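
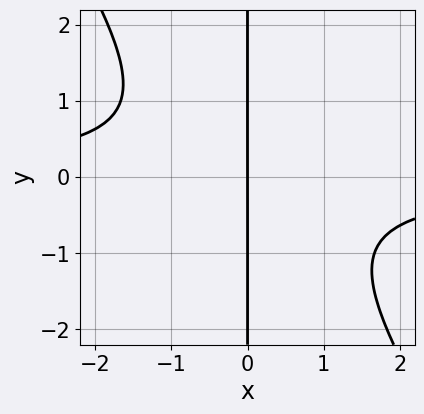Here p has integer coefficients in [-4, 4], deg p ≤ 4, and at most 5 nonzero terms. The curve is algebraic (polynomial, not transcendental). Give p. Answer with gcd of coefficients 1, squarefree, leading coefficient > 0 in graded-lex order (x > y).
3*x^2*y + 2*x*y^2 + 3*x

1. Degree: the shape is more complex than any degree-2 curve, so deg p = 3.
2. Checking where it meets the axes: the visible y-axis segment lies entirely on the curve; it meets the x-axis at x = 0 (among the integer gridlines).
3. Matching integer coefficients to the picture gives p.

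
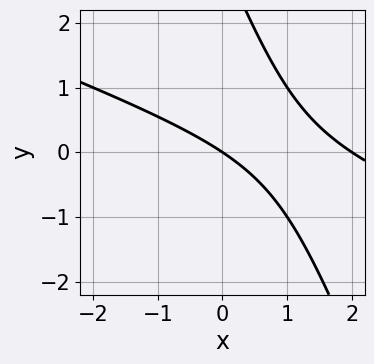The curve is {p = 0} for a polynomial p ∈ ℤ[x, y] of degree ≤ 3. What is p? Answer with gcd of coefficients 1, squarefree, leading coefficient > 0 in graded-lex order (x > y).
(a) Degree: a generic line meets the curve in up to 2 points, so deg p = 2.
(b) Against the integer gridlines: it crosses the y-axis at the gridline y = 0; among the integer gridlines, it crosses the x-axis at x ∈ {0, 2}.
(c) Assembling these constraints gives the stated polynomial.

x^2 + 3*x*y + y^2 - 2*x - 3*y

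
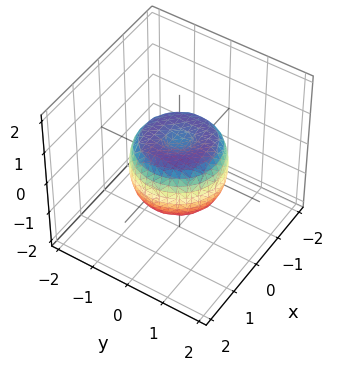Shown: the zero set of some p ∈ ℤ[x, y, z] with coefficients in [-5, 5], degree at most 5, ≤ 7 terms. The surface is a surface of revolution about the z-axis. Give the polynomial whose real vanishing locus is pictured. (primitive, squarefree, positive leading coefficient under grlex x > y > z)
2*x^4 + 4*x^2*y^2 + 2*y^4 - 2*x^2 - 2*y^2 + 2*z^2 - 1

(a) The degree is 4 — no degree-3 surface has this shape.
(b) Symmetries: rotational symmetry about the z-axis ⇒ p depends on x, y only through x² + y².
(c) Checking where it meets the axes: a circular section at z = 0 has radius between 1 and 2.
(d) Assembling these constraints gives the stated polynomial.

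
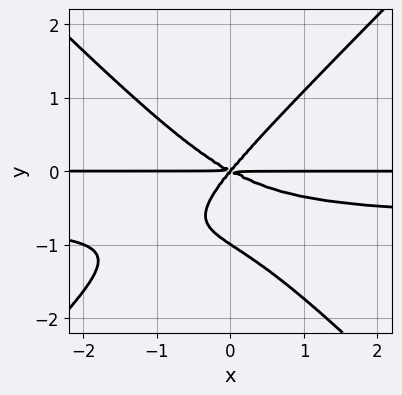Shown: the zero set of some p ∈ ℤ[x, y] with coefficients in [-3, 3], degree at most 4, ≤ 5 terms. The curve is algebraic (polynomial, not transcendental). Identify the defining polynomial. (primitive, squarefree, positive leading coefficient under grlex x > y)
(a) Degree: the shape is more complex than any degree-3 curve, so deg p = 4.
(b) Reading off the gridlines: the visible x-axis segment lies entirely on the curve; among the integer gridlines, it crosses the y-axis at y ∈ {-1, 0}.
(c) The integer polynomial consistent with all of this is the stated p.

3*x^2*y^2 - 3*y^4 + 2*x^2*y + 2*x*y^2 - 3*y^3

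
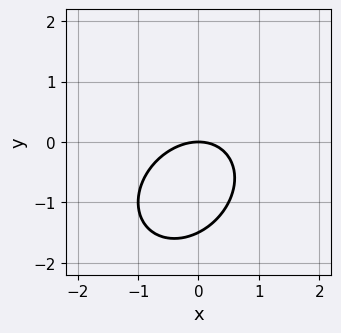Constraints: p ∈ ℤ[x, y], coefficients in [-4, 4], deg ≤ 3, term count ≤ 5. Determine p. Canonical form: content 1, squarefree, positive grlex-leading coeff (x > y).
The degree is 2 — a generic line meets the curve in up to 2 points.
Checking where it meets the axes: one x-axis crossing is at x = 0; one y-axis crossing is at y = 0.
Together with the visible shape, these determine p as stated.

2*x^2 - x*y + 2*y^2 + 3*y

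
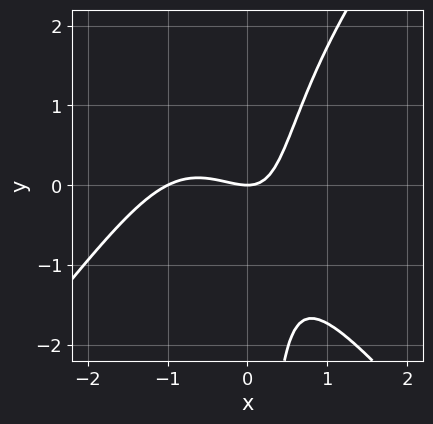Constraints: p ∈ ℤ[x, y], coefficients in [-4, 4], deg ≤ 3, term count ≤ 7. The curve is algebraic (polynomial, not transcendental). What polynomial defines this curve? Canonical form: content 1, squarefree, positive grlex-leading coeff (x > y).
3*x^3 - 2*x*y^2 + 3*x^2 + 3*x*y - 3*y

First, degree: no degree-2 curve has this shape, so deg p = 3.
Then, observable constraints: it meets the y-axis at y = 0 (among the integer gridlines); the x-axis gridline crossings are at x ∈ {-1, 0}.
Finally, the integer polynomial consistent with all of this is the stated p.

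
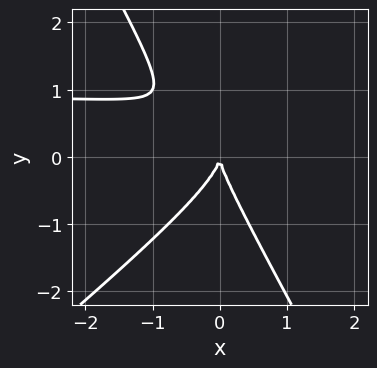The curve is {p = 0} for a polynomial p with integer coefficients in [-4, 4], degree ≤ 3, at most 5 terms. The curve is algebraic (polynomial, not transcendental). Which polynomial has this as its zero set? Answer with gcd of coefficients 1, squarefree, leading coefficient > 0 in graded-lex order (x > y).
First, the degree is 3 — no degree-2 curve has this shape.
Next, reading off the gridlines: it crosses the x-axis at the gridline x = 0; it crosses the y-axis at the gridline y = 0.
Finally, fitting integer coefficients to these (and the overall shape) gives p.

3*x^2*y - 2*x*y^2 - 2*y^3 - 3*x^2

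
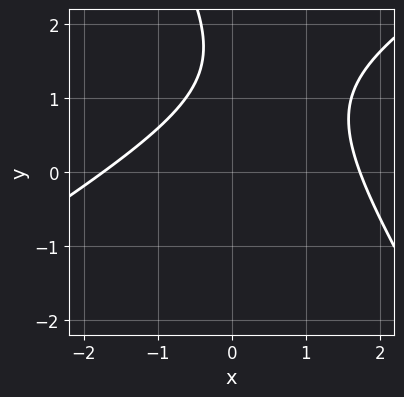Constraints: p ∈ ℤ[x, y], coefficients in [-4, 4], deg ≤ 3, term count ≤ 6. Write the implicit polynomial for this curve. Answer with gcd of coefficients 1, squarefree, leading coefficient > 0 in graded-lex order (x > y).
1. The degree is 2 — the shape is more complex than any degree-1 curve.
2. Against the integer gridlines: the curve avoids every integer y-axis point in the box.
3. Assembling these constraints gives the stated polynomial.

x^2 - x*y - y^2 + 3*y - 3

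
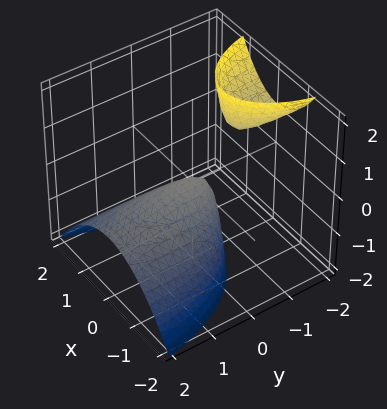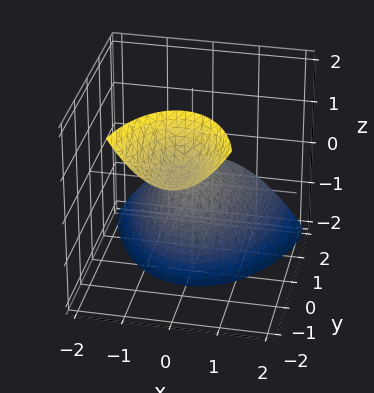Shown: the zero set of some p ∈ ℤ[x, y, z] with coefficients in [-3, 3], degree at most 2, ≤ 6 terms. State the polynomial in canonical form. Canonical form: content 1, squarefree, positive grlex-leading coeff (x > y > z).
1. There are 2 components. Treating them together as one polynomial.
2. deg p = 2. The shape is more complex than any degree-1 surface.
3. From the visible intercepts: it crosses the x-axis at the gridline x = 0; it crosses the z-axis at the gridline z = 0; it meets the y-axis at y = 0 (among the integer gridlines).
4. The integer polynomial consistent with all of this is the stated p.

3*x^2 + y^2 + 3*y*z + 2*z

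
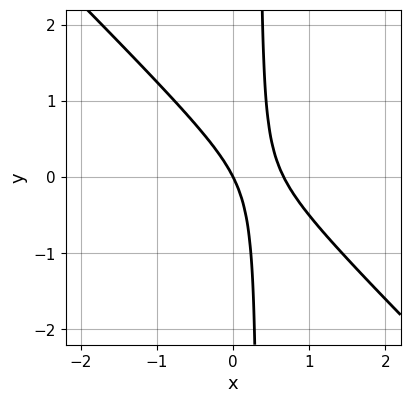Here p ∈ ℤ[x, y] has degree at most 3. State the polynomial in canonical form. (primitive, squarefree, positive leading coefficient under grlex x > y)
(a) Degree: no degree-1 curve has this shape, so deg p = 2.
(b) Against the integer gridlines: it meets the y-axis at y = 0 (among the integer gridlines); it meets the x-axis at x = 0 (among the integer gridlines).
(c) Putting this together gives p.

3*x^2 + 3*x*y - 2*x - y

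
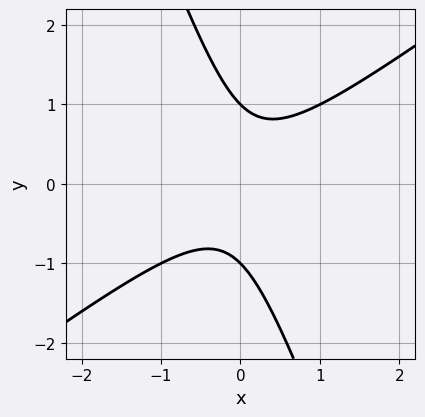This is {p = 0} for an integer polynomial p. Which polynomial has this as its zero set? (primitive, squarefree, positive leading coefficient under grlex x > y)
2*x^2 - 2*x*y - y^2 + 1

(a) deg p = 2.
(b) Checking where it meets the axes: the curve avoids every integer x-axis point in the box; the y-axis gridline crossings are at y ∈ {-1, 1}.
(c) Together with the visible shape, these determine p as stated.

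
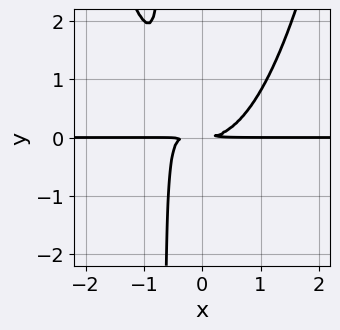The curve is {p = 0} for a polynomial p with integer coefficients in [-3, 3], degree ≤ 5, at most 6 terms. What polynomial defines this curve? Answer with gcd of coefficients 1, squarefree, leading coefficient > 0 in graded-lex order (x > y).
3*x^3*y + x^2*y - 3*x*y^2 - 2*y^2

The degree is 4 — a generic line meets the curve in up to 4 points.
From the axis intercepts and sections: the visible x-axis segment lies entirely on the curve.
Putting this together gives p.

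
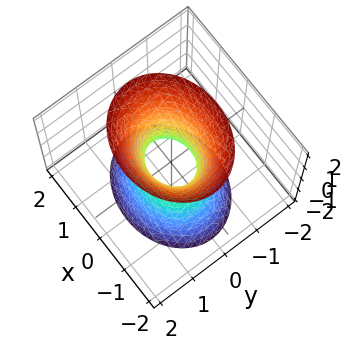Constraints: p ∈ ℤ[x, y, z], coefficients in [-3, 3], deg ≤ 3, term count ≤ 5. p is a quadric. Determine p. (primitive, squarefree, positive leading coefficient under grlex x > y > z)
deg p = 2.
Symmetries: the y ↦ −y reflection is a symmetry, so y appears only in even powers; mirror symmetry z ↦ −z ⇒ only even powers of z; the x ↦ −x reflection is a symmetry, so x appears only in even powers.
Reading off the gridlines: the surface avoids every integer z-axis point in the box.
The integer polynomial consistent with all of this is the stated p.

2*x^2 + 3*y^2 - z^2 - 1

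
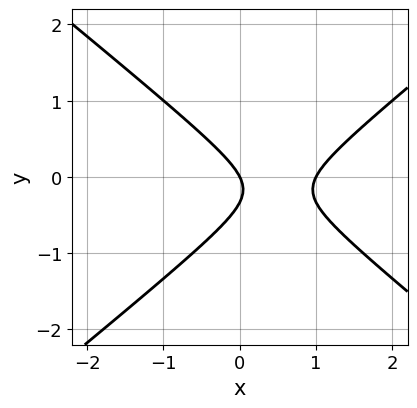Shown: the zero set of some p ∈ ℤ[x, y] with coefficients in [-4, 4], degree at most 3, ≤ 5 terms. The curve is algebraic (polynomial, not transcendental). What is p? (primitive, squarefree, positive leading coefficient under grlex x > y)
2*x^2 - 3*y^2 - 2*x - y

(a) Degree: no degree-1 curve has this shape, so deg p = 2.
(b) Checking where it meets the axes: it crosses the y-axis at the gridline y = 0; the x-axis gridline crossings are at x ∈ {0, 1}.
(c) Putting this together gives p.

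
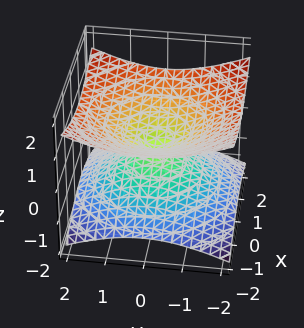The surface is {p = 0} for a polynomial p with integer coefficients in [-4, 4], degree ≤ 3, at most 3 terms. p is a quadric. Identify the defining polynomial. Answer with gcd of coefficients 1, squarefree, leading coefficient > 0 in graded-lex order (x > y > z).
x^2 + y^2 - 3*z^2

1. deg p = 2.
2. Symmetries: rotational symmetry about the z-axis ⇒ p depends on x, y only through x² + y²; mirror symmetry z ↦ −z ⇒ only even powers of z.
3. Against the integer gridlines: one z-axis crossing is at z = 0; it meets the y-axis at y = 0 (among the integer gridlines); one x-axis crossing is at x = 0; a circular section at z = 1 has radius between 1 and 2.
4. Assembling these constraints gives the stated polynomial.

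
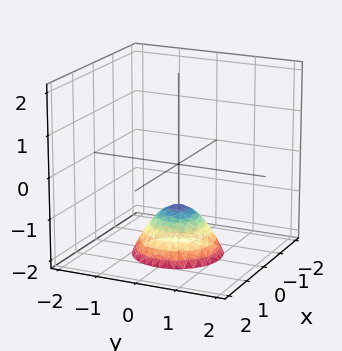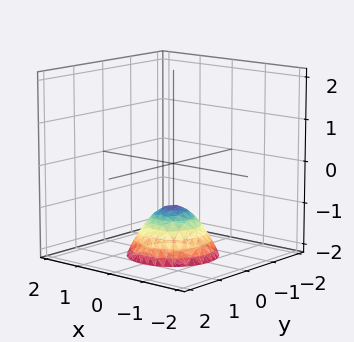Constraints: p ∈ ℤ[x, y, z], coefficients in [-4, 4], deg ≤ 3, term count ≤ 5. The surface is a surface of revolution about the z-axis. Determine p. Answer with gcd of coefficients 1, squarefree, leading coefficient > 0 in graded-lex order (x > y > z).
x^2 + y^2 + z + 1

(a) deg p = 2. The shape is more complex than any degree-1 surface.
(b) Symmetries: every cross-section ⟂ z is a circle, so x, y appear only via x² + y².
(c) From the visible intercepts: it misses every integer gridline on the y-axis; it misses every integer gridline on the x-axis; a circular section at z = -2 has radius exactly 1.
(d) Putting this together gives p. Check: (0, 0, -1) on the z-axis lies on the surface, and p(0, 0, -1) = 0. ✓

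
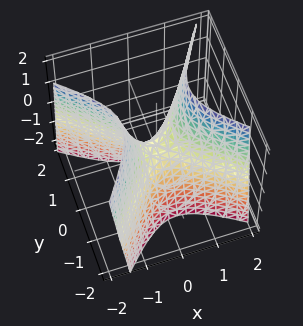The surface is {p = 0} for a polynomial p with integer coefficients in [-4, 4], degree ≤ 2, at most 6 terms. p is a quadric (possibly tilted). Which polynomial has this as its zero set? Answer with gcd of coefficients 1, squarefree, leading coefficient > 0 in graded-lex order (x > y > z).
First, degree: a generic line meets the surface in up to 2 points, so deg p = 2.
Next, checking where it meets the axes: it crosses the x-axis at the gridline x = 0; one z-axis crossing is at z = 0; it meets the y-axis at y = 0 (among the integer gridlines).
Finally, the integer polynomial consistent with all of this is the stated p.

2*x^2 + x*y - 2*y^2 - z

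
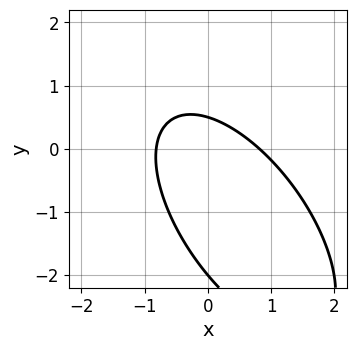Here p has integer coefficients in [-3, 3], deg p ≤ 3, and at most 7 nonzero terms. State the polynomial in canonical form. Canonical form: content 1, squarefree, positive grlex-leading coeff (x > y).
3*x^2 + 3*x*y + 2*y^2 + 3*y - 2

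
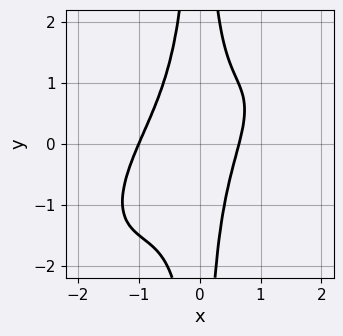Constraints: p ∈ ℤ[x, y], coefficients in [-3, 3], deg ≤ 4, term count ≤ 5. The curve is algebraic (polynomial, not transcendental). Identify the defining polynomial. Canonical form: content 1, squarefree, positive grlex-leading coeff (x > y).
2*x^4 - 3*x^3*y + 2*x^2*y^2 + x - 1

(a) Degree: no degree-3 curve has this shape, so deg p = 4.
(b) Observable constraints: it misses every integer gridline on the y-axis; it meets the x-axis at x = -1 (among the integer gridlines).
(c) Putting this together gives p.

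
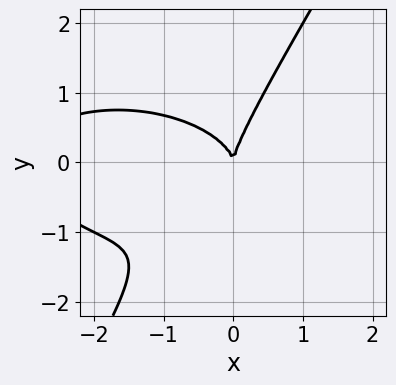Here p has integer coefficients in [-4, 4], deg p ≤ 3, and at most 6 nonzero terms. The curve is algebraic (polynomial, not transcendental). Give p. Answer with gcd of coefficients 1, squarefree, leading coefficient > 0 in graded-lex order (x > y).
(a) Degree: the shape is more complex than any degree-2 curve, so deg p = 3.
(b) Against the integer gridlines: it meets the x-axis at x = 0 (among the integer gridlines); one y-axis crossing is at y = 0.
(c) Assembling these constraints gives the stated polynomial.

x^3 + 3*x*y^2 - 2*y^3 + 3*x^2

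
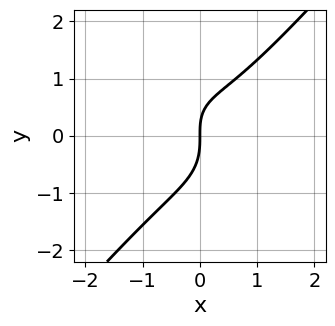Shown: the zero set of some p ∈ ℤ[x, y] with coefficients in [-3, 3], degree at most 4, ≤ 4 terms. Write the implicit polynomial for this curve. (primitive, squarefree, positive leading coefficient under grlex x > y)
(a) Degree: no degree-2 curve has this shape, so deg p = 3.
(b) Reading off the gridlines: it crosses the y-axis at the gridline y = 0; it crosses the x-axis at the gridline x = 0.
(c) Matching integer coefficients to the picture gives p.

3*x^3 - 2*y^3 - x*y + 3*x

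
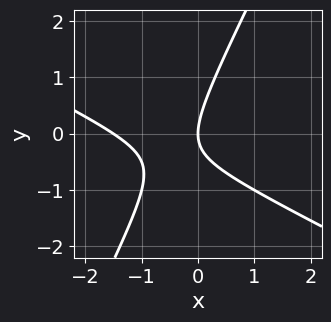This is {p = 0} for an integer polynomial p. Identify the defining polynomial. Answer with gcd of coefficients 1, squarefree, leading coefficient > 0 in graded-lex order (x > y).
2*x^2 + 3*x*y - 2*y^2 + 3*x

1. The degree is 2 — a generic line meets the curve in up to 2 points.
2. From the axis intercepts and sections: one y-axis crossing is at y = 0; one x-axis crossing is at x = 0.
3. Fitting integer coefficients to these (and the overall shape) gives p.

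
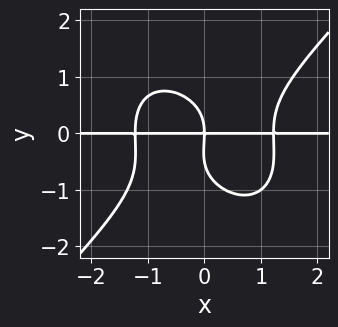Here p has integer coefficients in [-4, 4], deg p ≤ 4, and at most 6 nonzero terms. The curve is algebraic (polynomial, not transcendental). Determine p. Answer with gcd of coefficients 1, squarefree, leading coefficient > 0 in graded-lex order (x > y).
The degree is 4 — the shape is more complex than any degree-3 curve.
From the axis intercepts and sections: it crosses the y-axis at the gridline y = 0; every point of the x-axis in the box is on the curve.
Together with the visible shape, these determine p as stated.

2*x^3*y - 2*y^4 - y^3 - 3*x*y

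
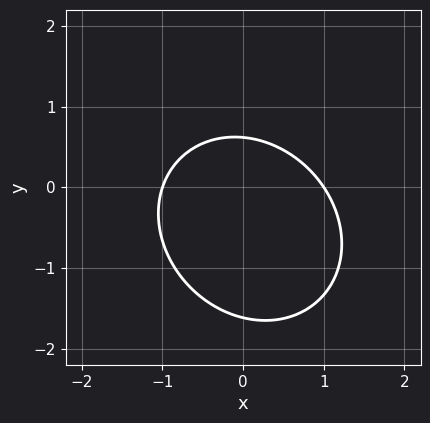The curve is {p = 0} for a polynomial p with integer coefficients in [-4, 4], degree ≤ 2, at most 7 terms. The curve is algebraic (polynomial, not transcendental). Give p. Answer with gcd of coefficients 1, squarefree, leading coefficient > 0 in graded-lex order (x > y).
3*x^2 + x*y + 3*y^2 + 3*y - 3

(a) Degree: no degree-1 curve has this shape, so deg p = 2.
(b) Checking where it meets the axes: the x-axis gridline crossings are at x ∈ {-1, 1}.
(c) These observations pin down the coefficients.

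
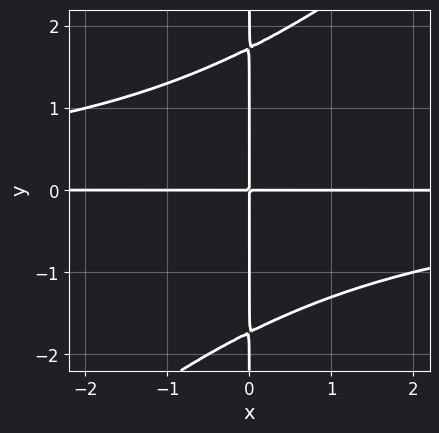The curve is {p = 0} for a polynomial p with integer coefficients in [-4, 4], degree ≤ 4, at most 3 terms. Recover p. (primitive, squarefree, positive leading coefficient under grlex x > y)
First, deg p = 4. A generic line meets the curve in up to 4 points.
Next, from the axis intercepts and sections: every point of the y-axis in the box is on the curve; every point of the x-axis in the box is on the curve.
Finally, these observations pin down the coefficients.

x^2*y^2 - x*y^3 + 3*x*y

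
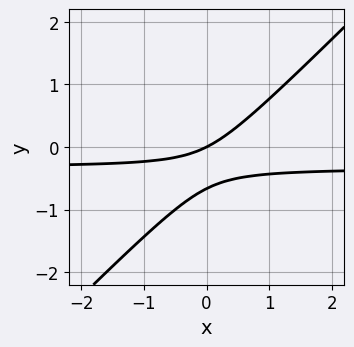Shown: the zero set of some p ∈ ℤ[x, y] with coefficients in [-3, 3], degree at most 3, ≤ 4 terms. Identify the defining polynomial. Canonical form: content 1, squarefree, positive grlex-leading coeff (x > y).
First, deg p = 2. A generic line meets the curve in up to 2 points.
Next, against the integer gridlines: it crosses the x-axis at the gridline x = 0; one y-axis crossing is at y = 0.
Finally, together with the visible shape, these determine p as stated.

3*x*y - 3*y^2 + x - 2*y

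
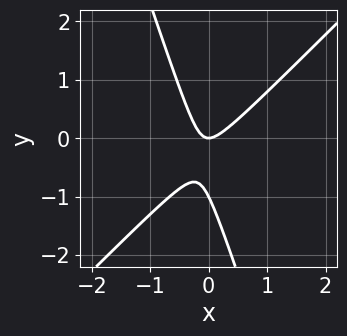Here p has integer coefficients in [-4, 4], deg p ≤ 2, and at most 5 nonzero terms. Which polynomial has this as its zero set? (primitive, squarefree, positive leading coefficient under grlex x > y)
3*x^2 - 2*x*y - y^2 - y

1. Degree: the shape is more complex than any degree-1 curve, so deg p = 2.
2. Observable constraints: the y-axis gridline crossings are at y ∈ {-1, 0}; one x-axis crossing is at x = 0.
3. These observations pin down the coefficients.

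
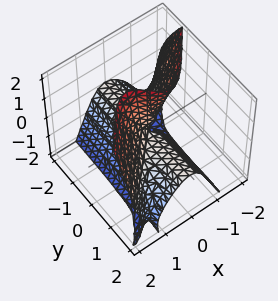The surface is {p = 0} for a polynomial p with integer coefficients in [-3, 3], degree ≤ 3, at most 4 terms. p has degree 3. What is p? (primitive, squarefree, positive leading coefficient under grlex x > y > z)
1. Degree: no degree-2 surface has this shape, so deg p = 3.
2. Against the integer gridlines: the visible y-axis segment lies entirely on the surface; every point of the z-axis in the box is on the surface; it crosses the x-axis at the gridline x = 0.
3. Solving for integer coefficients yields p as stated.

3*x^3 - 3*x^2*y - x*z^2 - 2*y*z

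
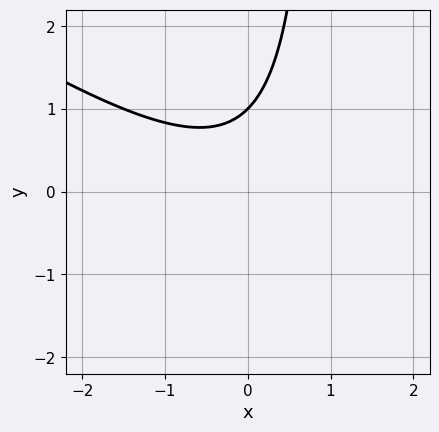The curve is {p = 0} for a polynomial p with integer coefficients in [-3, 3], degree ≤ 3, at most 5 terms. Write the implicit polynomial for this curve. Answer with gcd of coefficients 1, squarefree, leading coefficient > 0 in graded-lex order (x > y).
2*x^2 + 3*x*y - 3*y + 3

1. Degree: a generic line meets the curve in up to 2 points, so deg p = 2.
2. Against the integer gridlines: it meets the y-axis at y = 1 (among the integer gridlines); it misses every integer gridline on the x-axis.
3. The integer polynomial consistent with all of this is the stated p.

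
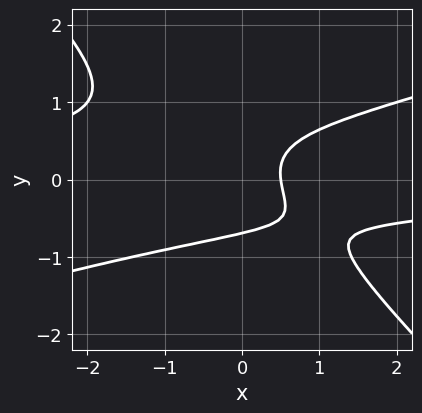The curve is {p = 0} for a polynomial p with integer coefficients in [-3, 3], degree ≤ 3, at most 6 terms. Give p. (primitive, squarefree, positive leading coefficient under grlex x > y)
1. The degree is 3 — a generic line meets the curve in up to 3 points.
2. Matching integer coefficients to the picture gives p.

x^2*y - 2*x*y^2 - 3*y^3 + 2*x - 1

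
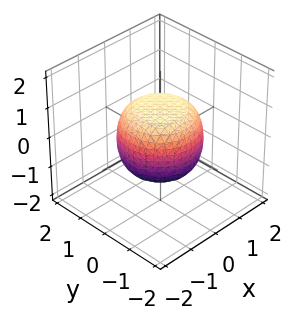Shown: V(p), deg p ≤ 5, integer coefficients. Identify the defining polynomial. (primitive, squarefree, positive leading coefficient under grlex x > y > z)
2*x^4 + 4*x^2*y^2 + 2*y^4 - x^2 - y^2 + 3*z^2 - 3

1. Degree: the shape is more complex than any degree-3 surface, so deg p = 4.
2. By symmetry, the z-axis is an axis of rotation, so x and y enter only as x² + y².
3. Checking where it meets the axes: the z-axis gridline crossings are at z ∈ {-1, 1}; a circular section at z = 1 has radius between 0 and 1.
4. Putting this together gives p.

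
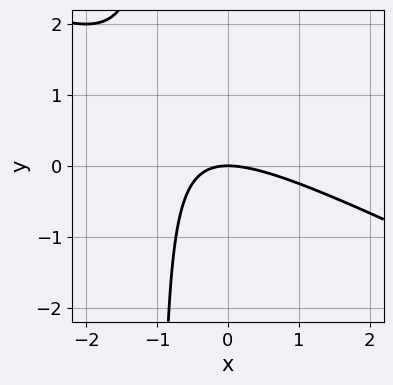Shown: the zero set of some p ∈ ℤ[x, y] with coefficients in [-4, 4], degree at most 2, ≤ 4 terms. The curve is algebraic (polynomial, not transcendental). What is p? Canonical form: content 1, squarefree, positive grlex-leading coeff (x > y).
deg p = 2. A generic line meets the curve in up to 2 points.
Reading off the gridlines: one y-axis crossing is at y = 0; one x-axis crossing is at x = 0.
Putting this together gives p.

x^2 + 2*x*y + 2*y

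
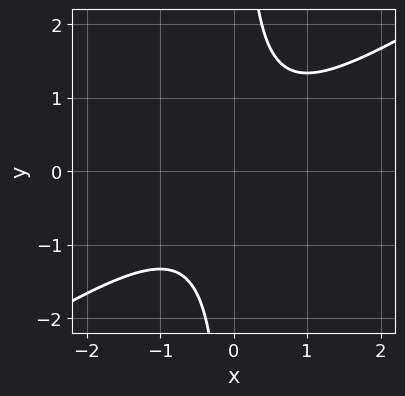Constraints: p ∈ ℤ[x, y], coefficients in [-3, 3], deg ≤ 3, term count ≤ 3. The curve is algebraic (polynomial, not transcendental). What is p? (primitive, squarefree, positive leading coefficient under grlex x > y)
2*x^2 - 3*x*y + 2

(a) deg p = 2. The shape is more complex than any degree-1 curve.
(b) Reading off the gridlines: the curve avoids every integer y-axis point in the box; it misses every integer gridline on the x-axis.
(c) Assembling these constraints gives the stated polynomial.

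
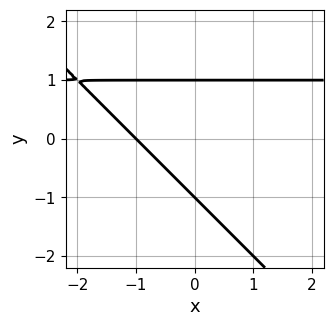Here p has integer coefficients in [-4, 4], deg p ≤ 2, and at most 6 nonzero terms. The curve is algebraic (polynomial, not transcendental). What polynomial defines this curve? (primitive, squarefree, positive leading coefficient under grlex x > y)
1. deg p = 2.
2. From the axis intercepts and sections: it crosses the x-axis at the gridline x = -1; the y-axis gridline crossings are at y ∈ {-1, 1}.
3. Assembling these constraints gives the stated polynomial.

x*y + y^2 - x - 1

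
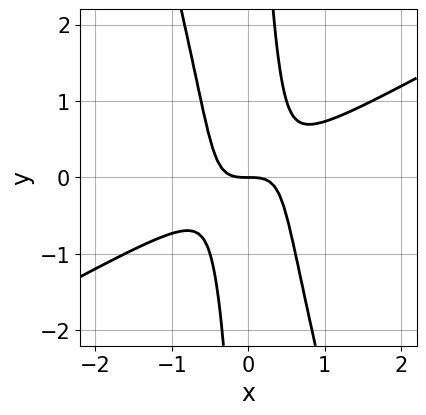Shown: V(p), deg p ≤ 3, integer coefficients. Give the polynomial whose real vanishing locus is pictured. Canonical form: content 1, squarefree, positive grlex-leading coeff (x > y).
First, degree: no degree-2 curve has this shape, so deg p = 3.
Then, reading off the gridlines: it crosses the y-axis at the gridline y = 0; it meets the x-axis at x = 0 (among the integer gridlines).
Finally, these observations pin down the coefficients.

2*x^3 - 3*x^2*y - x*y^2 + y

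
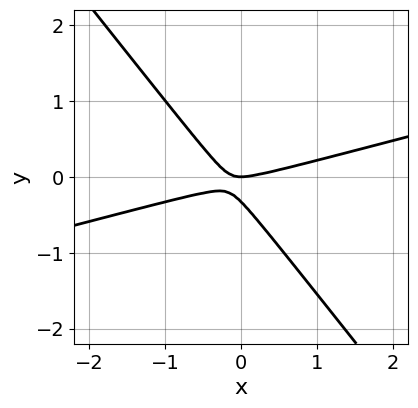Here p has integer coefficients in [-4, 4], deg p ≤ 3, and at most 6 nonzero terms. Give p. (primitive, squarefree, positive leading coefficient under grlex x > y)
x^2 - 3*x*y - 3*y^2 - y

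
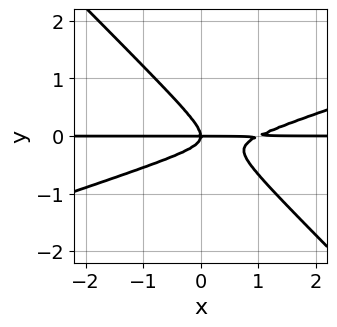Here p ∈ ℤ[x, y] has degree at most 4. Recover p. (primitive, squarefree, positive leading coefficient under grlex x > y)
First, the degree is 3 — no degree-2 curve has this shape.
Next, observable constraints: one y-axis crossing is at y = 0; the visible x-axis segment lies entirely on the curve.
Finally, matching integer coefficients to the picture gives p.

x^2*y - 2*x*y^2 - 3*y^3 - x*y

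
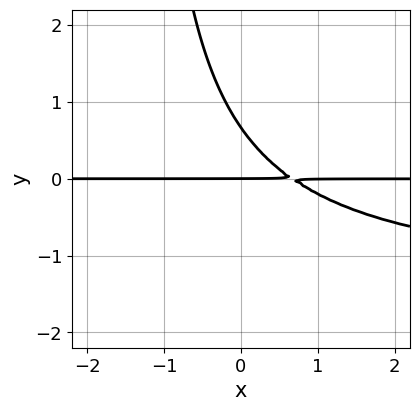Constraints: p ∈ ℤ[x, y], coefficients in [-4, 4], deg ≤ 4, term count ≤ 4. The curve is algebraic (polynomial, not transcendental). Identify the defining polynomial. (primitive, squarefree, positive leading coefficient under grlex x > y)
2*x*y^2 + 3*x*y + 3*y^2 - 2*y

(a) The degree is 3 — no degree-2 curve has this shape.
(b) From the visible intercepts: every point of the x-axis in the box is on the curve; it crosses the y-axis at the gridline y = 0.
(c) Putting this together gives p.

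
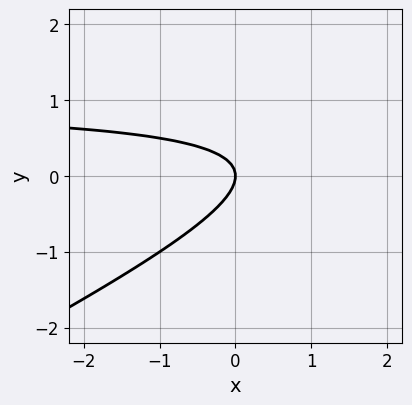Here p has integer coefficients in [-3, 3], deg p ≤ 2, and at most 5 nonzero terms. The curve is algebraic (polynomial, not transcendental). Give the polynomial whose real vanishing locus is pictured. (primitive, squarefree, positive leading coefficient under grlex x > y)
x*y - 2*y^2 - x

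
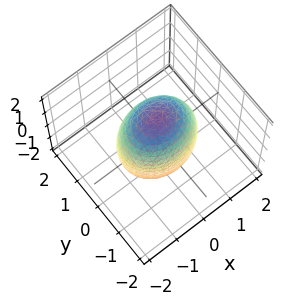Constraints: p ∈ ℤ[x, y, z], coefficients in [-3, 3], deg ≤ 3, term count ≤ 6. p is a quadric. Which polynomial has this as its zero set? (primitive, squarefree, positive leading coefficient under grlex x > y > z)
2*x^2 + 3*y^2 + z^2 - 3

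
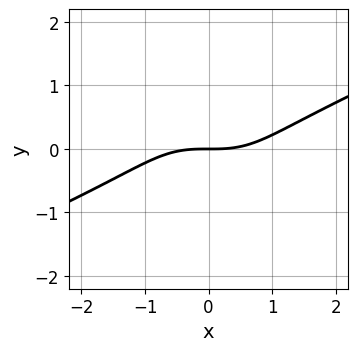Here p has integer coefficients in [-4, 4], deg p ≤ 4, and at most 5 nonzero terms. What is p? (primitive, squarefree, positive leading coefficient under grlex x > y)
x^3 - x^2*y - 2*x*y^2 - 2*y^3 - 3*y

First, the degree is 3 — a generic line meets the curve in up to 3 points.
Next, from the visible intercepts: one y-axis crossing is at y = 0; it meets the x-axis at x = 0 (among the integer gridlines).
Finally, the integer polynomial consistent with all of this is the stated p.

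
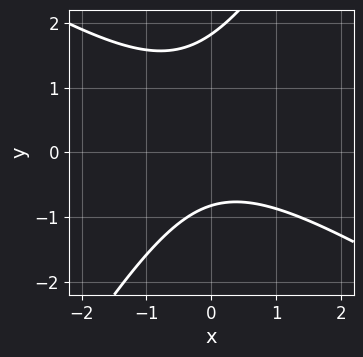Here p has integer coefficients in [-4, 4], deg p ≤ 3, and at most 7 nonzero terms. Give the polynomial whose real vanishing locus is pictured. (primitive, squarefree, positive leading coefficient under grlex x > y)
2*x^2 + 2*x*y - 2*y^2 + 2*y + 3

First, deg p = 2. The shape is more complex than any degree-1 curve.
Then, from the visible intercepts: it misses every integer gridline on the x-axis.
Finally, assembling these constraints gives the stated polynomial.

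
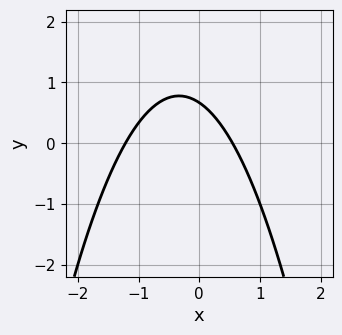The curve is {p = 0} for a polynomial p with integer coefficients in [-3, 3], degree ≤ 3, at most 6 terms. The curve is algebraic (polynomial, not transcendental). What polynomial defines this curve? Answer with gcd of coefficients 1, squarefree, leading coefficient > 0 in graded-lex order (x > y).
deg p = 2. A generic line meets the curve in up to 2 points.
Putting this together gives p.

3*x^2 + 2*x + 3*y - 2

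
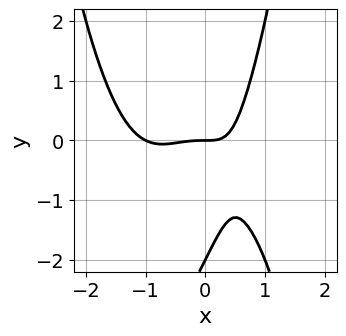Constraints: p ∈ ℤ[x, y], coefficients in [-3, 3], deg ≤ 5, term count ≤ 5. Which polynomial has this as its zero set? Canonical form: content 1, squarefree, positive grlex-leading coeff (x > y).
The degree is 4 — a generic line meets the curve in up to 4 points.
Observable constraints: the x-axis gridline crossings are at x ∈ {-1, 0}; among the integer gridlines, it crosses the y-axis at y ∈ {-2, 0}.
Putting this together gives p.

2*x^4 + 2*x^3 + 2*x*y - y^2 - 2*y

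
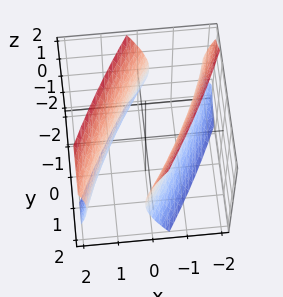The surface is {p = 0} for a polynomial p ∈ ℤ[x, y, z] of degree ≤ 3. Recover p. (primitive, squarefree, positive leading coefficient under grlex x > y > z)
(a) I count 2 distinct pieces. They look like related sheets of one shape, so recover p as a whole.
(b) deg p = 2. No degree-1 surface has this shape.
(c) Against the integer gridlines: the surface avoids every integer z-axis point in the box; the x-axis gridline crossings are at x ∈ {-1, 1}.
(d) Matching integer coefficients to the picture gives p.

3*x^2 - 3*x*y + y^2 - z^2 - 3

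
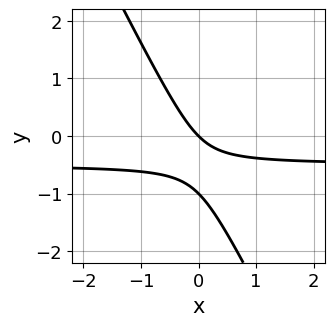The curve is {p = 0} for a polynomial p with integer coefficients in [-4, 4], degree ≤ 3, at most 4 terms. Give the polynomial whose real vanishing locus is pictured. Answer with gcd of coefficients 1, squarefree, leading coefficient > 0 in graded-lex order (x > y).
2*x*y + y^2 + x + y

(a) The degree is 2 — a generic line meets the curve in up to 2 points.
(b) Reading off the gridlines: one x-axis crossing is at x = 0; the y-axis gridline crossings are at y ∈ {-1, 0}.
(c) Matching integer coefficients to the picture gives p.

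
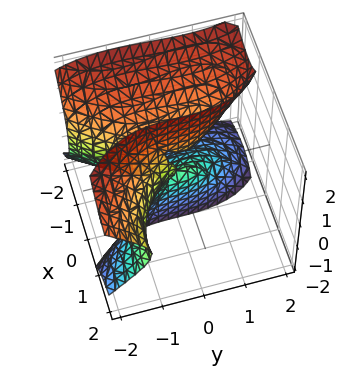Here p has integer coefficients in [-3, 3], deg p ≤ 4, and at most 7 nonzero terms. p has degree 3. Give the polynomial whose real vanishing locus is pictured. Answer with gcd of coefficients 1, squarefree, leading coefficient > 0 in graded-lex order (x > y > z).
First, the degree is 3 — a generic line meets the surface in up to 3 points.
Then, from the visible intercepts: one x-axis crossing is at x = 0; every point of the z-axis in the box is on the surface.
Finally, these observations pin down the coefficients.

x^3 - 3*x*z^2 - y^3 - 3*x^2 - x*y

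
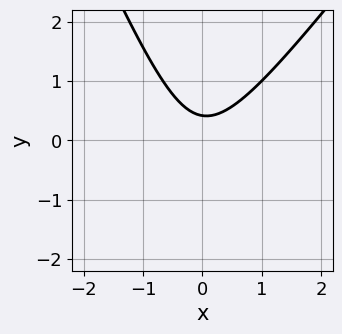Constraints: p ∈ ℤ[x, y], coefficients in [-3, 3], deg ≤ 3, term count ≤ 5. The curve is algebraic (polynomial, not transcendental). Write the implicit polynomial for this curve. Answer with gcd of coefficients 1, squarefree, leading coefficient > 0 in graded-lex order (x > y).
3*x^2 - x*y - y^2 - 2*y + 1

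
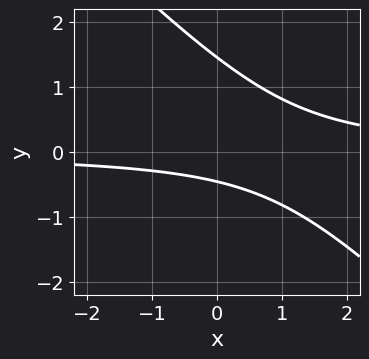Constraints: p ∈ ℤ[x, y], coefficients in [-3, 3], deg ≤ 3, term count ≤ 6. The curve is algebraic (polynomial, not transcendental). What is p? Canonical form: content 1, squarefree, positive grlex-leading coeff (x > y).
3*x*y + 3*y^2 - 3*y - 2

First, degree: a generic line meets the curve in up to 2 points, so deg p = 2.
Then, from the axis intercepts and sections: the curve avoids every integer x-axis point in the box.
Finally, these observations pin down the coefficients.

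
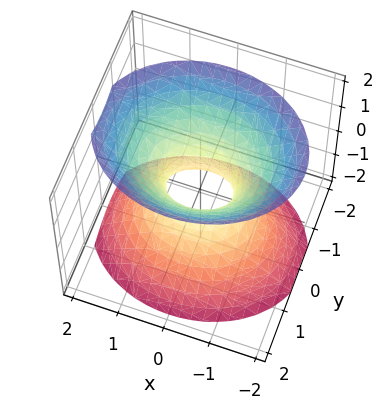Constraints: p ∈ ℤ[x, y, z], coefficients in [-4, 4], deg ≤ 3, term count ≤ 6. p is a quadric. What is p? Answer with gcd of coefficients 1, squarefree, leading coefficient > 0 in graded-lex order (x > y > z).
2*x^2 + 3*y^2 - 2*z^2 - 1

(a) Degree: an hourglass — one-sheet hyperboloid; a quadric, so deg p = 2.
(b) Symmetries: it's symmetric under x → −x, forcing even powers of x; the z ↦ −z reflection is a symmetry, so z appears only in even powers; the y ↦ −y reflection is a symmetry, so y appears only in even powers.
(c) Checking where it meets the axes: no z-intercept at any integer in the box.
(d) The integer polynomial consistent with all of this is the stated p.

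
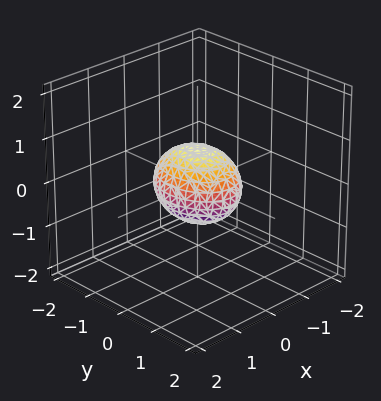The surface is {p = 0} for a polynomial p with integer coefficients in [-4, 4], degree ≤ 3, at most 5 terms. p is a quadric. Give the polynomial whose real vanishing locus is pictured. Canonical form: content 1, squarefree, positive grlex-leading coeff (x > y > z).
3*x^2 + 2*y^2 + 3*z^2 - 2

deg p = 2. A closed, bounded, convex surface; a quadric.
Symmetries: it's symmetric under y → −y, forcing even powers of y; the z ↦ −z reflection is a symmetry, so z appears only in even powers; it's symmetric under x → −x, forcing even powers of x.
Checking where it meets the axes: the y-axis gridline crossings are at y ∈ {-1, 1}.
Fitting integer coefficients to these (and the overall shape) gives p.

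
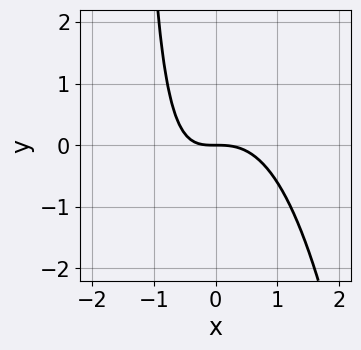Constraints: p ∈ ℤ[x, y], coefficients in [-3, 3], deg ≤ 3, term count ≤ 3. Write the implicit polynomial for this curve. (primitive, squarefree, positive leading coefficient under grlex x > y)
3*x^3 + 2*x*y + 3*y

(a) The degree is 3 — a generic line meets the curve in up to 3 points.
(b) From the axis intercepts and sections: it meets the x-axis at x = 0 (among the integer gridlines); one y-axis crossing is at y = 0.
(c) Matching integer coefficients to the picture gives p.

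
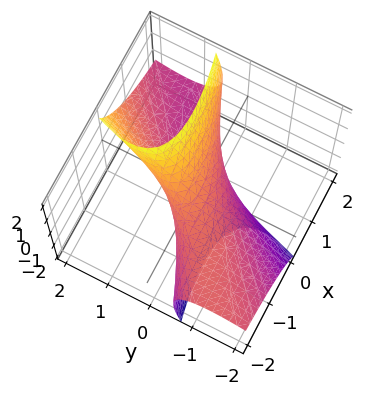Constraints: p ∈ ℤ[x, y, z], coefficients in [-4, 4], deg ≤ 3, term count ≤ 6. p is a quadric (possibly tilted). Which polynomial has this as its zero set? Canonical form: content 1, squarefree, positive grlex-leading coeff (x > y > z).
(a) deg p = 2.
(b) Against the integer gridlines: among the integer gridlines, it crosses the z-axis at z ∈ {-1, 1}; among the integer gridlines, it crosses the x-axis at x ∈ {-1, 1}.
(c) These observations pin down the coefficients.

x^2 - 3*x*y + 2*y^2 - 3*y*z + z^2 - 1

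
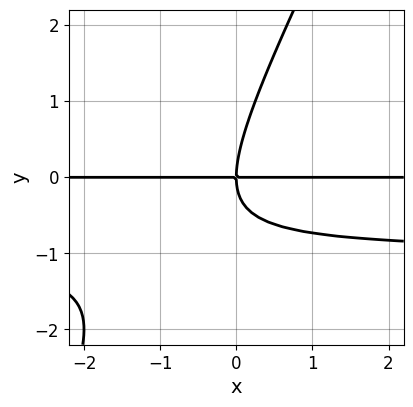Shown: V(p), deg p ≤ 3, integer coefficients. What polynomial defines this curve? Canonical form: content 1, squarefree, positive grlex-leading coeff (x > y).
2*x*y^2 - y^3 + 2*x*y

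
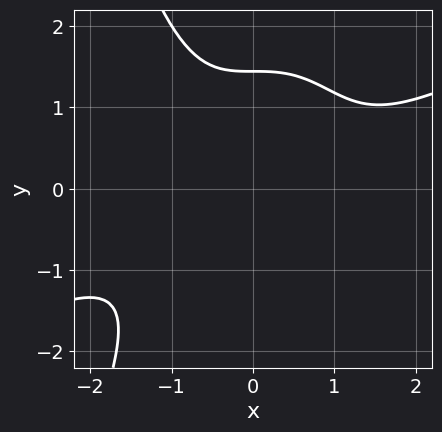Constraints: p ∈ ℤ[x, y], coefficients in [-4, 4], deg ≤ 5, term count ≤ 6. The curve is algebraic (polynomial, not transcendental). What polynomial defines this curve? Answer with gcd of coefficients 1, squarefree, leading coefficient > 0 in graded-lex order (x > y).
(a) deg p = 4.
(b) Against the integer gridlines: the curve avoids every integer x-axis point in the box.
(c) These observations pin down the coefficients.

x^4 - 2*x^3*y - y^3 + 3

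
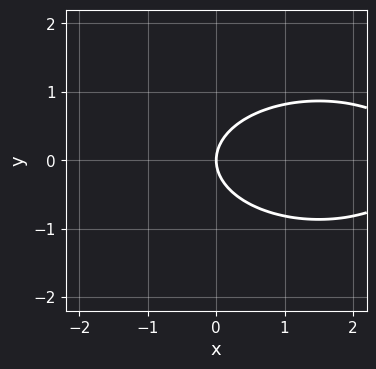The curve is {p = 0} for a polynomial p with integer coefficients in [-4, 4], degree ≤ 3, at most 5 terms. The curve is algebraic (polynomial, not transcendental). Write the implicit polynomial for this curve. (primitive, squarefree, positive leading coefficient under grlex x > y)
x^2 + 3*y^2 - 3*x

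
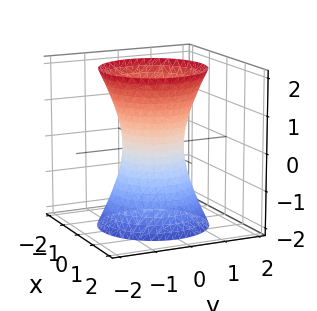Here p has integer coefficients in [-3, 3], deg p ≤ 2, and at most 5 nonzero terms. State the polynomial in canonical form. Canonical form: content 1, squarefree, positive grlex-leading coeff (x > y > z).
First, degree: one connected sheet with a waist; a quadric, so deg p = 2.
Then, symmetries: the z ↦ −z reflection is a symmetry, so z appears only in even powers; the surface is invariant under rotation about z: p = q(x² + y², z).
Then, checking where it meets the axes: the surface avoids every integer z-axis point in the box; a circular section at z = 1 has radius exactly 1.
Finally, the integer polynomial consistent with all of this is the stated p.

3*x^2 + 3*y^2 - z^2 - 2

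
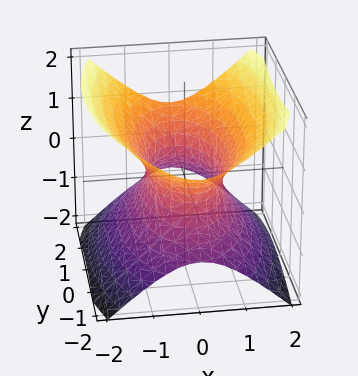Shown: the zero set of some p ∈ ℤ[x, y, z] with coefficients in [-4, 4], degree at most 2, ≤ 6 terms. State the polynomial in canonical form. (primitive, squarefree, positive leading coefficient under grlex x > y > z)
deg p = 2. One connected sheet with a waist; a quadric.
Symmetries: mirror symmetry y ↦ −y ⇒ only even powers of y; the z ↦ −z reflection is a symmetry, so z appears only in even powers; the x ↦ −x reflection is a symmetry, so x appears only in even powers.
From the axis intercepts and sections: no z-intercept at any integer in the box.
Together with the visible shape, these determine p as stated.

3*x^2 + y^2 - 3*z^2 - 2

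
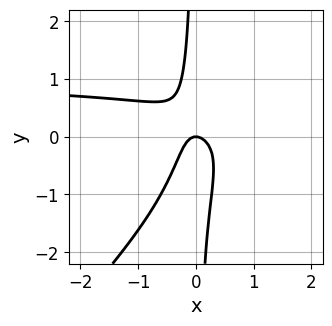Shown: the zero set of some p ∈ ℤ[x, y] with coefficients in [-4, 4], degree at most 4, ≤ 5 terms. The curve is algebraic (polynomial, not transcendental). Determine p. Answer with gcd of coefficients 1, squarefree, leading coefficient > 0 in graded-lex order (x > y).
1. The degree is 3 — no degree-2 curve has this shape.
2. Against the integer gridlines: it crosses the y-axis at the gridline y = 0; it meets the x-axis at x = 0 (among the integer gridlines).
3. These observations pin down the coefficients.

3*x^2*y - 3*x*y^2 - 3*x^2 - x*y - y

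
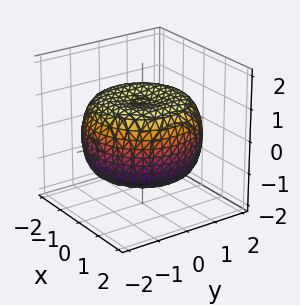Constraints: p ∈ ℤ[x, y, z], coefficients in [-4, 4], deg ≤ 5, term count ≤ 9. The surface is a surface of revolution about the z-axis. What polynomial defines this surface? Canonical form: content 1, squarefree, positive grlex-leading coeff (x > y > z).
x^4 + 2*x^2*y^2 + y^4 - 2*x^2 - 2*y^2 + 3*z^2 - 3

deg p = 4.
By symmetry, the z-axis is an axis of rotation, so x and y enter only as x² + y².
Checking where it meets the axes: the z-axis gridline crossings are at z ∈ {-1, 1}; a circular section at z = 0 has radius between 1 and 2.
Solving for integer coefficients yields p as stated.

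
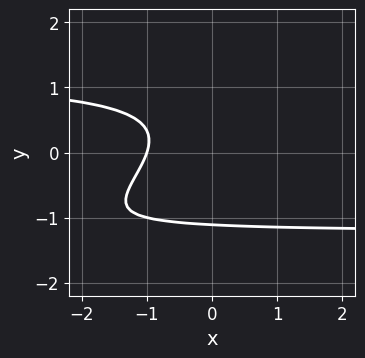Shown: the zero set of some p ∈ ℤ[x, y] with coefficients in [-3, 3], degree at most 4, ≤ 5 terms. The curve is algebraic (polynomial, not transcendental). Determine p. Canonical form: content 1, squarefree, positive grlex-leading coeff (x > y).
Degree: no degree-2 curve has this shape, so deg p = 3.
From the visible intercepts: it meets the x-axis at x = -1 (among the integer gridlines).
Assembling these constraints gives the stated polynomial.

2*x*y^2 - 3*y^3 - 3*x + y - 3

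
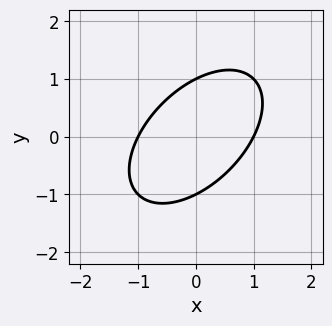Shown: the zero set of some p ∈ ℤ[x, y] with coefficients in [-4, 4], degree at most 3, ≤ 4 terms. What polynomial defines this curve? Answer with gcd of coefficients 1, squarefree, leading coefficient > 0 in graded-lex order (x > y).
The degree is 2 — the shape is more complex than any degree-1 curve.
Against the integer gridlines: the y-axis gridline crossings are at y ∈ {-1, 1}; the x-axis gridline crossings are at x ∈ {-1, 1}.
Fitting integer coefficients to these (and the overall shape) gives p.

x^2 - x*y + y^2 - 1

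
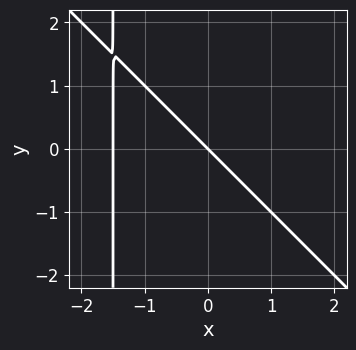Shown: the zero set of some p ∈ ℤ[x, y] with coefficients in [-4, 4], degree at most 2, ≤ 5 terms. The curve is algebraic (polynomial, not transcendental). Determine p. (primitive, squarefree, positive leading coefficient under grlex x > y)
(a) Degree: a generic line meets the curve in up to 2 points, so deg p = 2.
(b) From the axis intercepts and sections: one y-axis crossing is at y = 0; it meets the x-axis at x = 0 (among the integer gridlines).
(c) The integer polynomial consistent with all of this is the stated p.

2*x^2 + 2*x*y + 3*x + 3*y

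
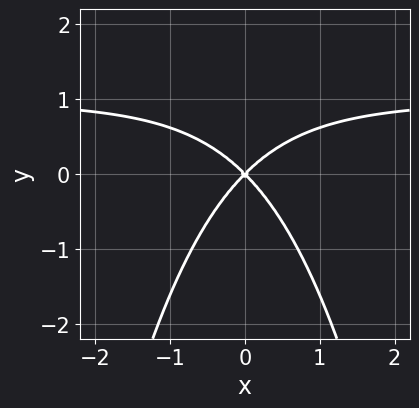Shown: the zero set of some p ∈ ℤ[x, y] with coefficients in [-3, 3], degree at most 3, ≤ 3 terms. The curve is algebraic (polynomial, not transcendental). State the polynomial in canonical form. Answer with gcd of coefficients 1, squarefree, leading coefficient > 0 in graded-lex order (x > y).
(a) deg p = 3.
(b) Symmetries: it's symmetric under x → −x, forcing even powers of x.
(c) Against the integer gridlines: one x-axis crossing is at x = 0; it meets the y-axis at y = 0 (among the integer gridlines).
(d) Together with the visible shape, these determine p as stated.

x^2*y - x^2 + y^2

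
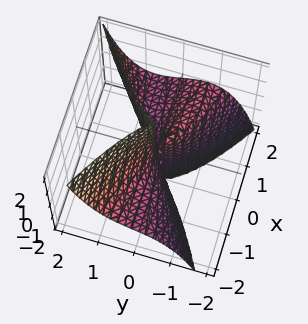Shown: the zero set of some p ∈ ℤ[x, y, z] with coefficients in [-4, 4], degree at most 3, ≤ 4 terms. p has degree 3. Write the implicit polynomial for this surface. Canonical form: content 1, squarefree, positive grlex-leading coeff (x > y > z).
2*x^2*z - 3*y^3 + 2*x*y

(a) deg p = 3.
(b) Against the integer gridlines: it meets the y-axis at y = 0 (among the integer gridlines); every point of the z-axis in the box is on the surface; every point of the x-axis in the box is on the surface.
(c) Together with the visible shape, these determine p as stated.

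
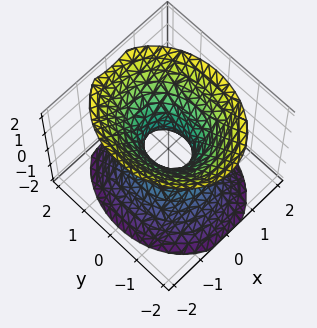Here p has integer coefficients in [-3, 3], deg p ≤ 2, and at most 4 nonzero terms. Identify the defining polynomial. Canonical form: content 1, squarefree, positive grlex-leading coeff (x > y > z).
1. Degree: one connected sheet with a waist; a quadric, so deg p = 2.
2. Symmetries: mirror symmetry y ↦ −y ⇒ only even powers of y; it's symmetric under x → −x, forcing even powers of x; the z ↦ −z reflection is a symmetry, so z appears only in even powers.
3. Reading off the gridlines: no z-intercept at any integer in the box.
4. Matching integer coefficients to the picture gives p.

3*x^2 + 2*y^2 - 2*z^2 - 1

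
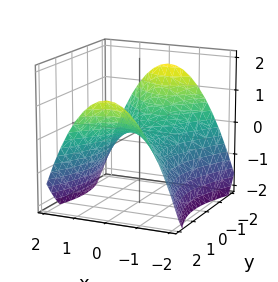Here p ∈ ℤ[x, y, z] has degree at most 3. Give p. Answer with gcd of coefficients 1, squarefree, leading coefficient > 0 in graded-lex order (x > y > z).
2*x^2 - y^2 + 3*z

1. deg p = 2. A hyperbolic paraboloid; a quadric.
2. Symmetries: it's symmetric under x → −x, forcing even powers of x; mirror symmetry y ↦ −y ⇒ only even powers of y.
3. Reading off the gridlines: one y-axis crossing is at y = 0; it crosses the x-axis at the gridline x = 0; one z-axis crossing is at z = 0.
4. The integer polynomial consistent with all of this is the stated p.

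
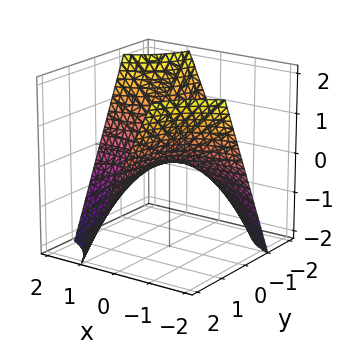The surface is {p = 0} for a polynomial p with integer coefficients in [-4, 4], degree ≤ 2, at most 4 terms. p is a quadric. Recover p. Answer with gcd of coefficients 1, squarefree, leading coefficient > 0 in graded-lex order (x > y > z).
x*y + z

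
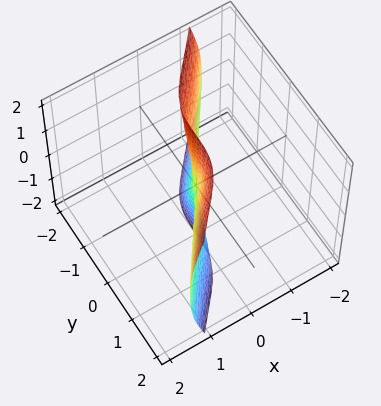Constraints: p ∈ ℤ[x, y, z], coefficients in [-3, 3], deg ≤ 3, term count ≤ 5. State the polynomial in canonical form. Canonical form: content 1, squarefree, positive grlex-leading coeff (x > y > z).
3*x^3 + x*z^2 - y^3

First, degree: a generic line meets the surface in up to 3 points, so deg p = 3.
Next, checking where it meets the axes: it meets the y-axis at y = 0 (among the integer gridlines); it crosses the x-axis at the gridline x = 0; the visible z-axis segment lies entirely on the surface.
Finally, solving for integer coefficients yields p as stated.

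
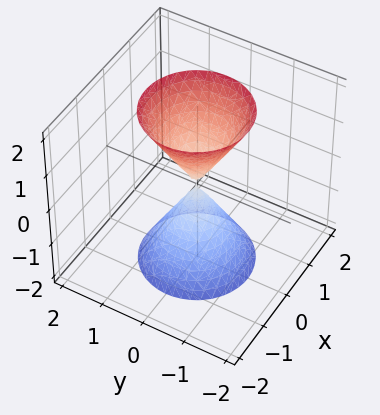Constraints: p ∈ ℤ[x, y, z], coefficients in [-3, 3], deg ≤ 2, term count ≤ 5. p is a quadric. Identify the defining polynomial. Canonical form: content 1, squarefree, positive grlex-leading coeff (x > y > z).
1. The picture has 2 separate pieces. They look like related sheets of one shape, so recover p as a whole.
2. Degree: two nappes meeting at a single point; a quadric, so deg p = 2.
3. Symmetries: mirror symmetry z ↦ −z ⇒ only even powers of z; every cross-section ⟂ z is a circle, so x, y appear only via x² + y².
4. Observable constraints: a circular section at z = 2 has radius between 1 and 2; it crosses the y-axis at the gridline y = 0; it meets the z-axis at z = 0 (among the integer gridlines); it crosses the x-axis at the gridline x = 0.
5. The integer polynomial consistent with all of this is the stated p.

3*x^2 + 3*y^2 - z^2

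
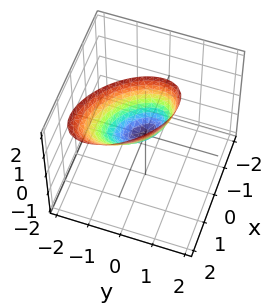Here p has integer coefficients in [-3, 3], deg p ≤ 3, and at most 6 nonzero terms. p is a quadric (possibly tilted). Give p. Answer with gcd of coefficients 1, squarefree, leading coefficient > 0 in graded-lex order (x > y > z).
(a) deg p = 2. No degree-1 surface has this shape.
(b) From the axis intercepts and sections: it crosses the x-axis at the gridline x = 0; it meets the z-axis at z = 0 (among the integer gridlines); it meets the y-axis at y = 0 (among the integer gridlines).
(c) Fitting integer coefficients to these (and the overall shape) gives p.

2*x^2 + 2*x*y - x*z + 2*y^2 - z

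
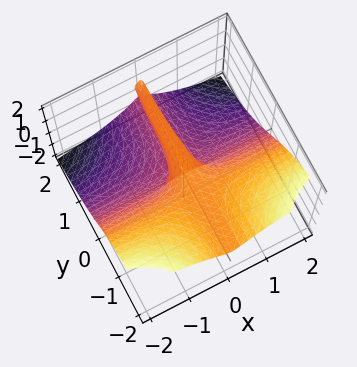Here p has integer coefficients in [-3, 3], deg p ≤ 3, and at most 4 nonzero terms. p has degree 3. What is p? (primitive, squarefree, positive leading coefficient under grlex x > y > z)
deg p = 3.
Against the integer gridlines: one z-axis crossing is at z = 1; every point of the y-axis in the box is on the surface; the visible x-axis segment lies entirely on the surface.
Fitting integer coefficients to these (and the overall shape) gives p.

3*x^2*y + 2*x^2*z + z^3 - z^2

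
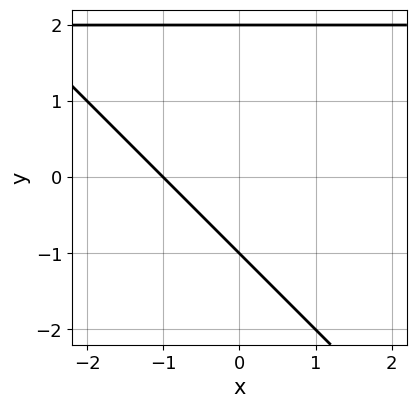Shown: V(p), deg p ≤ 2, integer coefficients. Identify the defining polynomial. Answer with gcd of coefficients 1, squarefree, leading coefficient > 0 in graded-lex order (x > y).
x*y + y^2 - 2*x - y - 2

(a) deg p = 2. A generic line meets the curve in up to 2 points.
(b) From the axis intercepts and sections: the y-axis gridline crossings are at y ∈ {-1, 2}; it crosses the x-axis at the gridline x = -1.
(c) The integer polynomial consistent with all of this is the stated p.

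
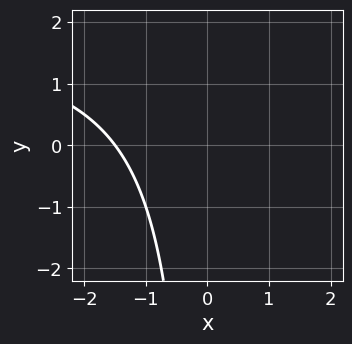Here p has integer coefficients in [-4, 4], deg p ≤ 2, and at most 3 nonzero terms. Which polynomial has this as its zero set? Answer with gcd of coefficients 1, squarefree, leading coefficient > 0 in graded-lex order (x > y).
1. deg p = 2. No degree-1 curve has this shape.
2. Observable constraints: no y-intercept at any integer in the box.
3. Fitting integer coefficients to these (and the overall shape) gives p.

x*y - 2*x - 3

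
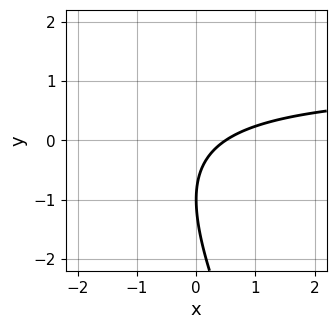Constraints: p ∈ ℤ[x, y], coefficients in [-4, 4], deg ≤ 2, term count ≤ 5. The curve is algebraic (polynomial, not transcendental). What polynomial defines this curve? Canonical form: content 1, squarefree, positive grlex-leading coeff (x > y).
(a) Degree: a generic line meets the curve in up to 2 points, so deg p = 2.
(b) Observable constraints: one y-axis crossing is at y = -1.
(c) Solving for integer coefficients yields p as stated.

2*x*y + y^2 - 2*x + 2*y + 1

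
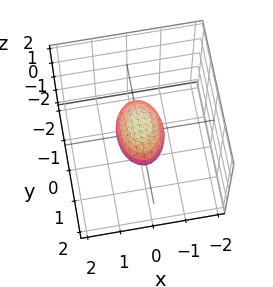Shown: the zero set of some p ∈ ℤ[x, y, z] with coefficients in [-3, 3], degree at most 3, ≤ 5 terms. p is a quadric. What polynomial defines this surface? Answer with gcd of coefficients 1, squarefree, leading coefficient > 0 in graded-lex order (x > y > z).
(a) Degree: bounded and convex; a quadric, so deg p = 2.
(b) Symmetries: it's symmetric under x → −x, forcing even powers of x; mirror symmetry y ↦ −y ⇒ only even powers of y; mirror symmetry z ↦ −z ⇒ only even powers of z.
(c) Observable constraints: among the integer gridlines, it crosses the y-axis at y ∈ {-1, 1}.
(d) Fitting integer coefficients to these (and the overall shape) gives p.

2*x^2 + y^2 + 2*z^2 - 1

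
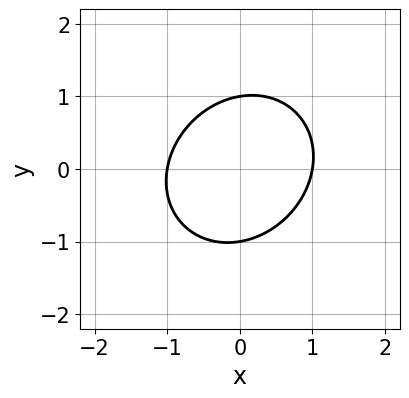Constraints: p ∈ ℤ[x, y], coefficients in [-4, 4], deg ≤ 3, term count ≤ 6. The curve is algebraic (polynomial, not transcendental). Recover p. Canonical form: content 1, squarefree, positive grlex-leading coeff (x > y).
The degree is 2 — the shape is more complex than any degree-1 curve.
Observable constraints: among the integer gridlines, it crosses the y-axis at y ∈ {-1, 1}; the x-axis gridline crossings are at x ∈ {-1, 1}.
Solving for integer coefficients yields p as stated.

3*x^2 - x*y + 3*y^2 - 3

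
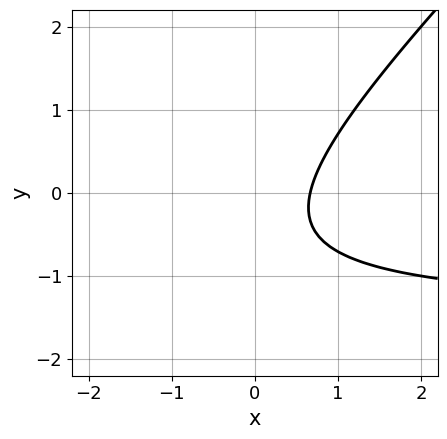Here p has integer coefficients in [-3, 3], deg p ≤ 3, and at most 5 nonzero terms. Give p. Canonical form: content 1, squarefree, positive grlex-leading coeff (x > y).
2*x*y - 2*y^2 + 3*x - 2*y - 2

(a) Degree: the shape is more complex than any degree-1 curve, so deg p = 2.
(b) Reading off the gridlines: no y-intercept at any integer in the box.
(c) Together with the visible shape, these determine p as stated.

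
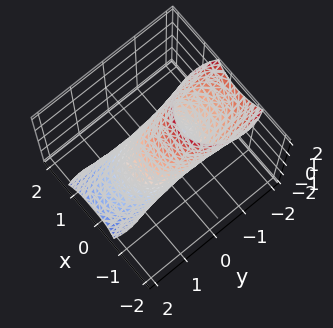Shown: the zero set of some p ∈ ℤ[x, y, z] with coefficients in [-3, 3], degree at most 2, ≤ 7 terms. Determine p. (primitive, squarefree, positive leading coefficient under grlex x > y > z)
deg p = 2. A generic line meets the surface in up to 2 points.
Reading off the gridlines: among the integer gridlines, it crosses the y-axis at y ∈ {-1, 1}.
The integer polynomial consistent with all of this is the stated p.

3*x^2 + x*z + 2*y^2 + 3*y*z + z^2 - 2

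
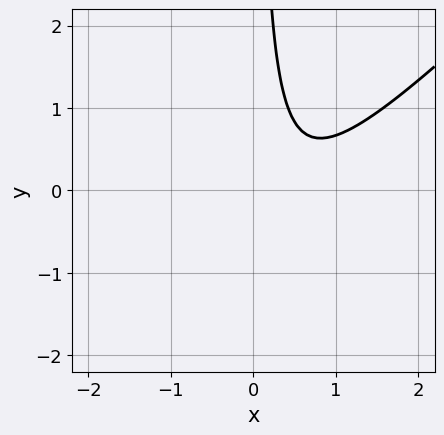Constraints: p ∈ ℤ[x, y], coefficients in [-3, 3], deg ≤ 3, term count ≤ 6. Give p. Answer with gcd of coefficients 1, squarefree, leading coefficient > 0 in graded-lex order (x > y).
(a) Degree: no degree-1 curve has this shape, so deg p = 2.
(b) From the axis intercepts and sections: no y-intercept at any integer in the box; it misses every integer gridline on the x-axis.
(c) Solving for integer coefficients yields p as stated.

3*x^2 - 3*x*y - 3*x + 2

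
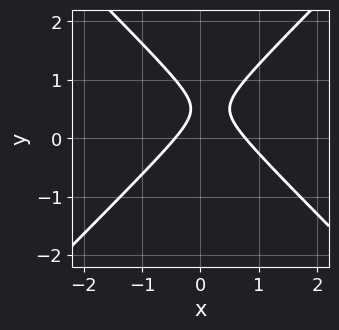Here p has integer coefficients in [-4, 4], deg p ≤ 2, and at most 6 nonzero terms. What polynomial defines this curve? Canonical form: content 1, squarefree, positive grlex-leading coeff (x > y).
First, deg p = 2. No degree-1 curve has this shape.
Next, reading off the gridlines: it misses every integer gridline on the y-axis.
Finally, fitting integer coefficients to these (and the overall shape) gives p.

3*x^2 - 3*y^2 - x + 3*y - 1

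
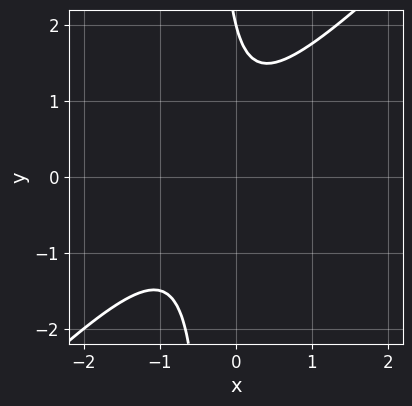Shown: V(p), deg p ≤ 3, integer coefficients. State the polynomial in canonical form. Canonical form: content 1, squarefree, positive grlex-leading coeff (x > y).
3*x^2 - 3*x*y + 2*x - y + 2

1. deg p = 2. A generic line meets the curve in up to 2 points.
2. Observable constraints: it meets the y-axis at y = 2 (among the integer gridlines); the curve avoids every integer x-axis point in the box.
3. Together with the visible shape, these determine p as stated.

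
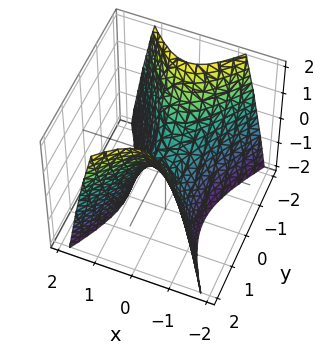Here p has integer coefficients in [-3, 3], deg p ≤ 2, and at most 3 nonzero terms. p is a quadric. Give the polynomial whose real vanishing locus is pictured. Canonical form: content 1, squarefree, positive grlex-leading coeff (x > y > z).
2*x^2 - y^2 + z

First, deg p = 2. A saddle surface; a quadric.
Then, symmetries: it's symmetric under x → −x, forcing even powers of x; the y ↦ −y reflection is a symmetry, so y appears only in even powers.
Next, checking where it meets the axes: it crosses the y-axis at the gridline y = 0; it crosses the x-axis at the gridline x = 0; one z-axis crossing is at z = 0.
Finally, together with the visible shape, these determine p as stated.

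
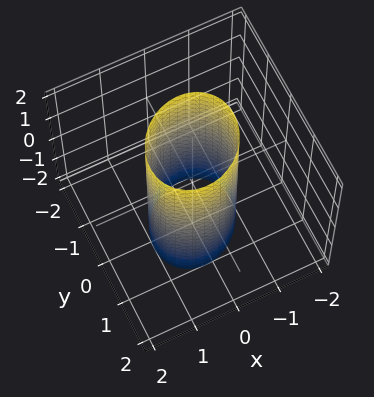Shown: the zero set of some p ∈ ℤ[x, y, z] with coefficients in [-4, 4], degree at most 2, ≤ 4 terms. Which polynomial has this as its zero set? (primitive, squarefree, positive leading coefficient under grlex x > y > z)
(a) Degree: the shape is more complex than any degree-1 surface, so deg p = 2.
(b) From the visible intercepts: it misses every integer gridline on the z-axis; among the integer gridlines, it crosses the x-axis at x ∈ {-1, 1}; among the integer gridlines, it crosses the y-axis at y ∈ {-1, 1}.
(c) Assembling these constraints gives the stated polynomial.

3*x^2 - x*y + 3*y^2 - 3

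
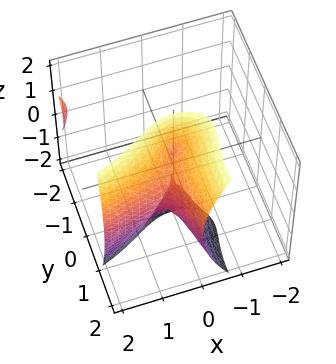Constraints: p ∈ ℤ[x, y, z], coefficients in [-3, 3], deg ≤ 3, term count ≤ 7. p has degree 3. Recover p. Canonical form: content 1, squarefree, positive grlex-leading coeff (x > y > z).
First, there are 2 components. They look like related sheets of one shape, so recover p as a whole.
Then, the degree is 3 — the shape is more complex than any degree-2 surface.
Then, reading off the gridlines: one y-axis crossing is at y = 2; every point of the z-axis in the box is on the surface.
Finally, solving for integer coefficients yields p as stated.

3*x*y^2 + y^3 + y*z^2 - 2*x^2 - 2*y^2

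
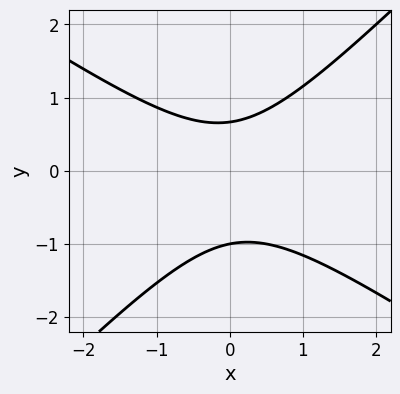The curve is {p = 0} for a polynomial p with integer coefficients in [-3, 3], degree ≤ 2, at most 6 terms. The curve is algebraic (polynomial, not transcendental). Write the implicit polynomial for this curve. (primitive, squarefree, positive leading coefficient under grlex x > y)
1. deg p = 2. A generic line meets the curve in up to 2 points.
2. Observable constraints: it meets the y-axis at y = -1 (among the integer gridlines); no x-intercept at any integer in the box.
3. Solving for integer coefficients yields p as stated.

2*x^2 + x*y - 3*y^2 - y + 2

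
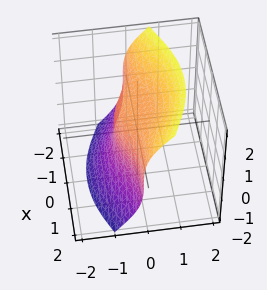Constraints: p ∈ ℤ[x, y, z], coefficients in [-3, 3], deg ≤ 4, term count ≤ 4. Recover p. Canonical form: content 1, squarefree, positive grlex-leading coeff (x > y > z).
2*x^2*y + 3*y^3 - z^3 + 1

(a) The degree is 3 — a generic line meets the surface in up to 3 points.
(b) Observable constraints: one z-axis crossing is at z = 1; no x-intercept at any integer in the box.
(c) Putting this together gives p.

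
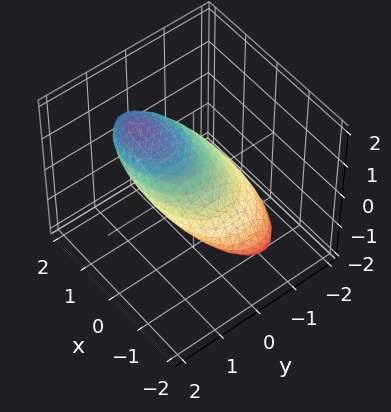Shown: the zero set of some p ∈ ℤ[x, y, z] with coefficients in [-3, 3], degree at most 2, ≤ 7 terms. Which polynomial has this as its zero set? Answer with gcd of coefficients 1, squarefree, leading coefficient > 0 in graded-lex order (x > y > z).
First, degree: no degree-1 surface has this shape, so deg p = 2.
Then, from the visible intercepts: the y-axis gridline crossings are at y ∈ {-1, 1}.
Finally, matching integer coefficients to the picture gives p.

x^2 - 2*x*z + 2*y^2 - 2*y*z + 3*z^2 - 2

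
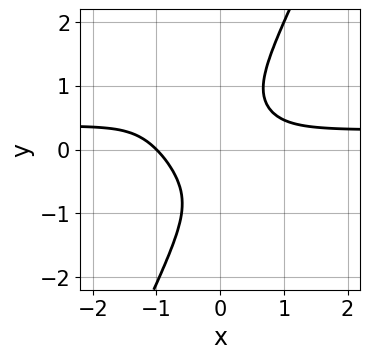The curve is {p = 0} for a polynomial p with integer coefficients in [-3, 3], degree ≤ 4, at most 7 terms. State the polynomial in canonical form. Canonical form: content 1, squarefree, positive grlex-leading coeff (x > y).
3*x^3*y + 3*x^2*y^2 - y^4 - x^3 - 1

The degree is 4 — a generic line meets the curve in up to 4 points.
Checking where it meets the axes: it crosses the x-axis at the gridline x = -1; no y-intercept at any integer in the box.
Putting this together gives p.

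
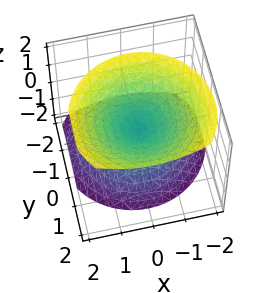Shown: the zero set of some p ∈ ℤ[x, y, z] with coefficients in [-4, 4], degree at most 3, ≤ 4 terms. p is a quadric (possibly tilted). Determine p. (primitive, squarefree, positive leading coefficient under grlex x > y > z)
(a) I count 2 distinct pieces. They look like related sheets of one shape, so recover p as a whole.
(b) deg p = 2. The shape is more complex than any degree-1 surface.
(c) Against the integer gridlines: it crosses the x-axis at the gridline x = 0; it meets the y-axis at y = 0 (among the integer gridlines).
(d) Solving for integer coefficients yields p as stated.

3*x^2 + 3*y^2 - 2*y*z - 3*z^2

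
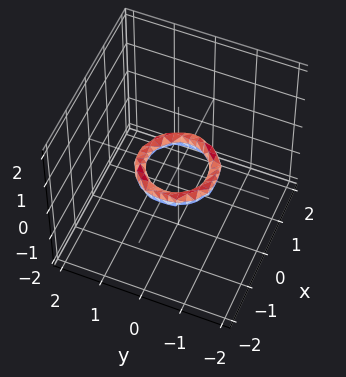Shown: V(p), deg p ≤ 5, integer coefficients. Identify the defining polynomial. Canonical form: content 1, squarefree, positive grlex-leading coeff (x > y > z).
Degree: the shape is more complex than any degree-3 surface, so deg p = 4.
By symmetry, every cross-section ⟂ z is a circle, so x, y appear only via x² + y².
Checking where it meets the axes: the x-axis gridline crossings are at x ∈ {-1, 1}; among the integer gridlines, it crosses the y-axis at y ∈ {-1, 1}; a circular section at z = 0 has radius between 0 and 1.
Matching integer coefficients to the picture gives p.

2*x^4 + 4*x^2*y^2 + 2*y^4 - 3*x^2 - 3*y^2 + 3*z^2 + 1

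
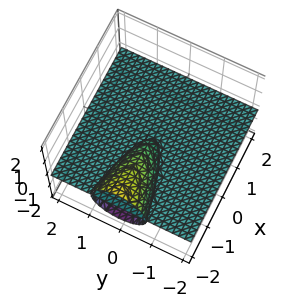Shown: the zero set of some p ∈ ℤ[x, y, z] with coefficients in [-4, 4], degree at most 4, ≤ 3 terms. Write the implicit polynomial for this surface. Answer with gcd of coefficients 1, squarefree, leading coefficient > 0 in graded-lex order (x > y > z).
(a) The picture has 2 separate pieces. Treating them together as one polynomial.
(b) Degree: the shape is more complex than any degree-2 surface, so deg p = 3.
(c) Observable constraints: the visible y-axis segment lies entirely on the surface; every point of the x-axis in the box is on the surface; it meets the z-axis at z = 0 (among the integer gridlines).
(d) Putting this together gives p.

3*y^2*z + 2*z^3 + x*z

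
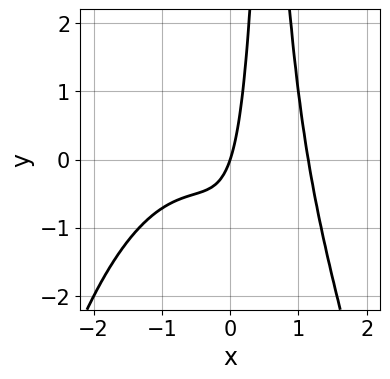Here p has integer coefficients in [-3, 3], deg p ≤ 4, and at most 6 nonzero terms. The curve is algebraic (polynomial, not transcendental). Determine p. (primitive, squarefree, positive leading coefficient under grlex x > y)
2*x^4 + 3*x^2*y - 3*x*y - 3*x + y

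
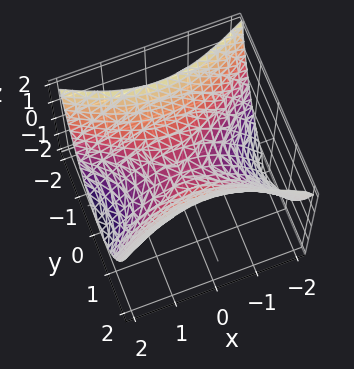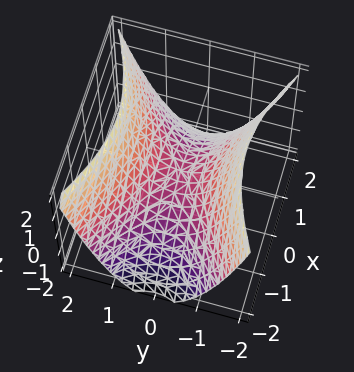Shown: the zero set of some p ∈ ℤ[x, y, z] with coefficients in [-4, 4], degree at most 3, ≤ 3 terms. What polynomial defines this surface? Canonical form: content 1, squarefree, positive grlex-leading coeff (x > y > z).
x^2 - 2*y^2 + 2*z

First, degree: a hyperbolic paraboloid; a quadric, so deg p = 2.
Next, symmetries: the y ↦ −y reflection is a symmetry, so y appears only in even powers; mirror symmetry x ↦ −x ⇒ only even powers of x.
Then, from the visible intercepts: it meets the y-axis at y = 0 (among the integer gridlines); it crosses the z-axis at the gridline z = 0; it crosses the x-axis at the gridline x = 0.
Finally, fitting integer coefficients to these (and the overall shape) gives p.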